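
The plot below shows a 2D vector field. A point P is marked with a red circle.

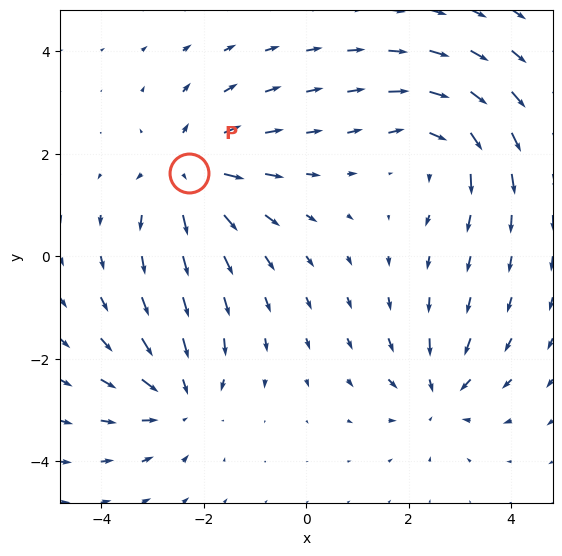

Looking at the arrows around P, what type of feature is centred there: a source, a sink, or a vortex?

At P (-2.3, 1.6) the arrows spread outward. Divergence about +5, curl ≈0 — positive divergence with near-zero curl is a source.

source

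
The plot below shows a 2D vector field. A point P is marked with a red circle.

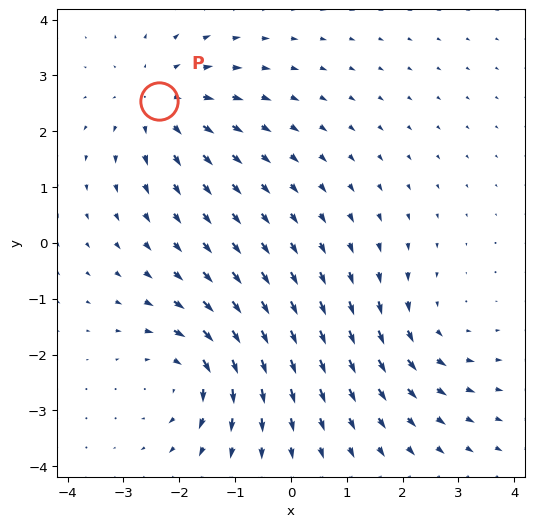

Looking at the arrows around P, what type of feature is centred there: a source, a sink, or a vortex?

source

At P (-2.4, 2.5) the arrows spread outward. Divergence about +4, curl ≈0 — positive divergence with near-zero curl is a source.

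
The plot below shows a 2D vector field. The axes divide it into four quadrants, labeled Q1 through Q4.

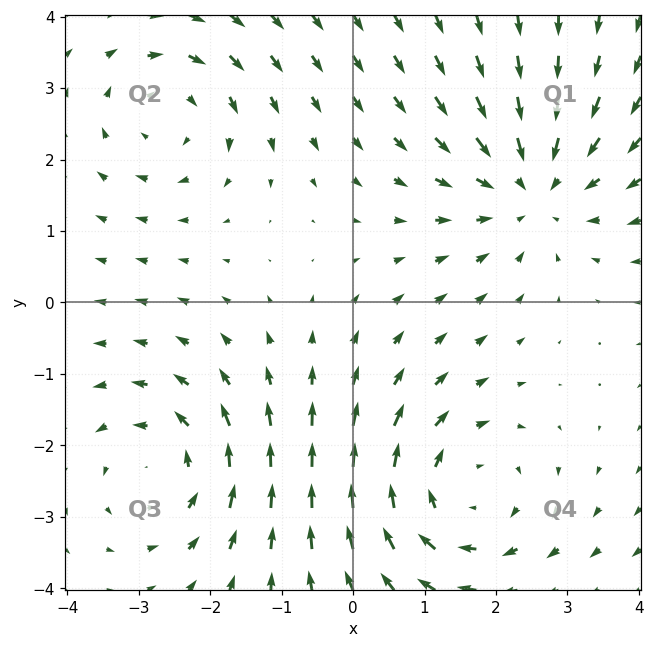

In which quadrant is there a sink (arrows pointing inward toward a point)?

Q1

The sink sits at approximately (2.5, 1.6), which lies in quadrant Q1. The divergence there is about -4, negative as expected for a sink.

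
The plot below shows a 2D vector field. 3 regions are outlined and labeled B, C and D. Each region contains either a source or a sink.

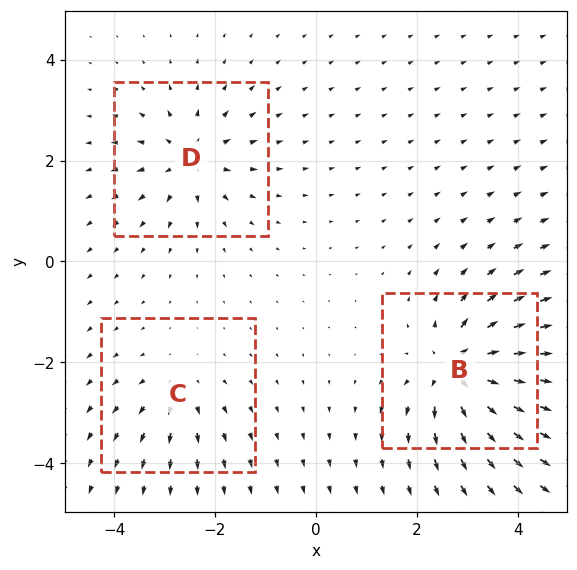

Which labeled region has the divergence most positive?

Divergence at each region's feature centre — B: about +6, C: about +3, D: about +4. Region B is most positive.

B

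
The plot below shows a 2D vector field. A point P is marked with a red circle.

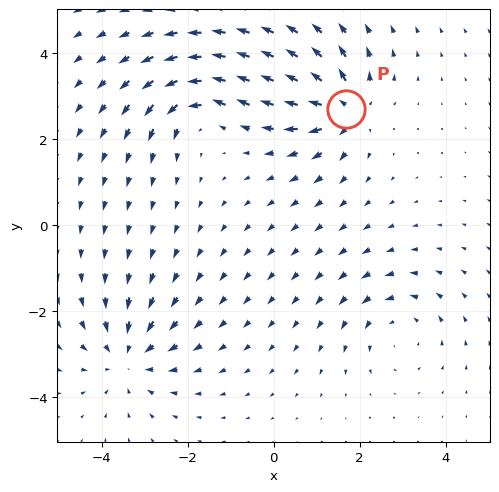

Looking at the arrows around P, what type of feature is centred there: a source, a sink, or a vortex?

At P (1.7, 2.7) the arrows spread outward. Divergence about +6, curl ≈0 — positive divergence with near-zero curl is a source.

source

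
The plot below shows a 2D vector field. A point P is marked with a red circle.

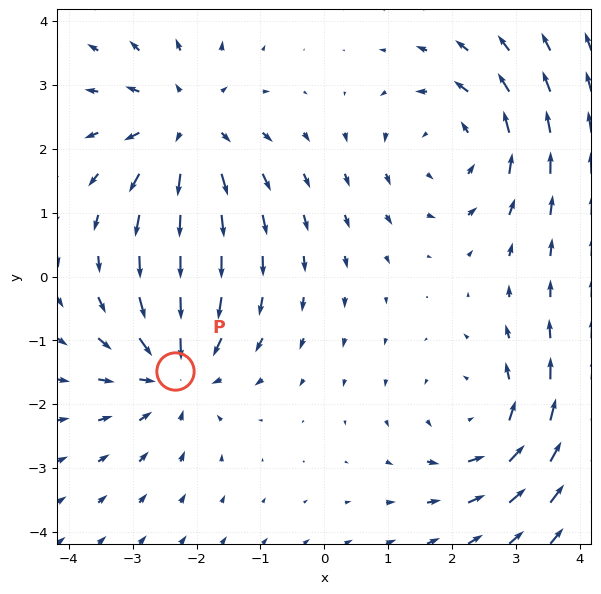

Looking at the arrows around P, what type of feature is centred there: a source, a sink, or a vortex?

sink

At P (-2.3, -1.5) the arrows converge inward. Divergence about -4, curl ≈0 — negative divergence with near-zero curl is a sink.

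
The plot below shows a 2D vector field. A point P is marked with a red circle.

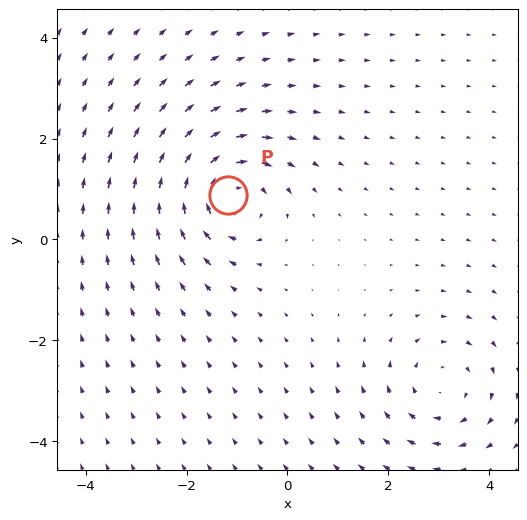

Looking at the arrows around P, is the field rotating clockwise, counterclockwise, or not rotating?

Near P at (-1.2, 0.9) the arrows circulate clockwise. The curl (z-component) there is about -5; negative curl means clockwise rotation.

clockwise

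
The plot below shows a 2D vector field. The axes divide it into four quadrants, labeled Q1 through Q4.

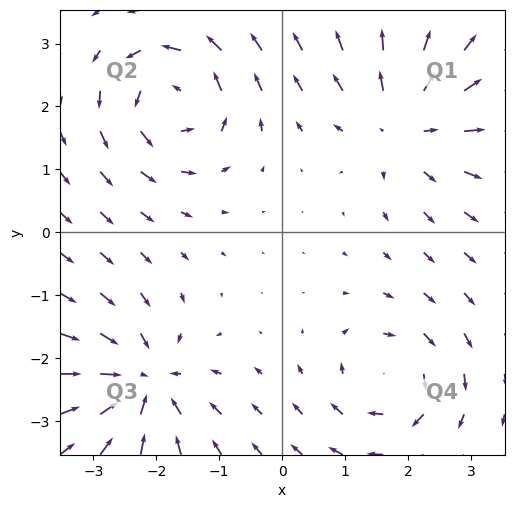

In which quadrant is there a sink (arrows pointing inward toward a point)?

Q3

The sink sits at approximately (-2.2, -2.4), which lies in quadrant Q3. The divergence there is about -6, negative as expected for a sink.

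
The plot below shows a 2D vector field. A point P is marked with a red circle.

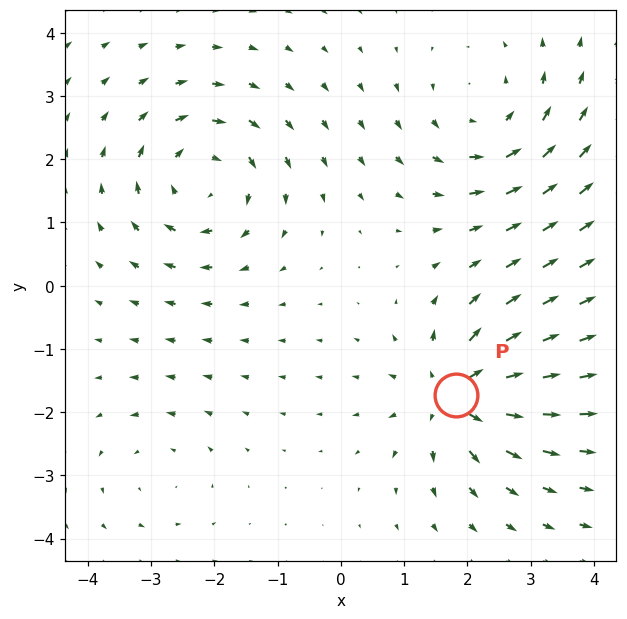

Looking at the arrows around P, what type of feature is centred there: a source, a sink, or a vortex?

source

At P (1.8, -1.7) the arrows spread outward. Divergence about +6, curl ≈0 — positive divergence with near-zero curl is a source.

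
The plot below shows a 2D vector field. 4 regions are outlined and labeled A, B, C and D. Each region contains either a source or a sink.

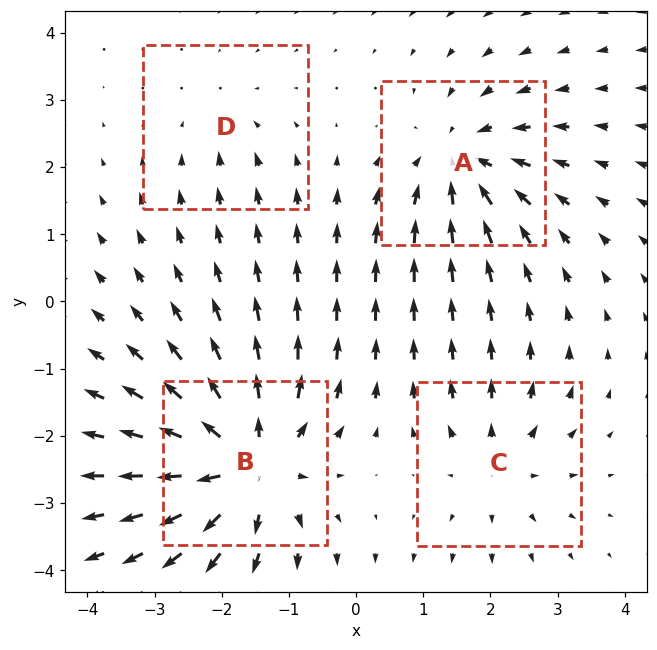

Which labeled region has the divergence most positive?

Divergence at each region's feature centre — A: about -5, B: about +8, C: about +4, D: about -2. Region B is most positive.

B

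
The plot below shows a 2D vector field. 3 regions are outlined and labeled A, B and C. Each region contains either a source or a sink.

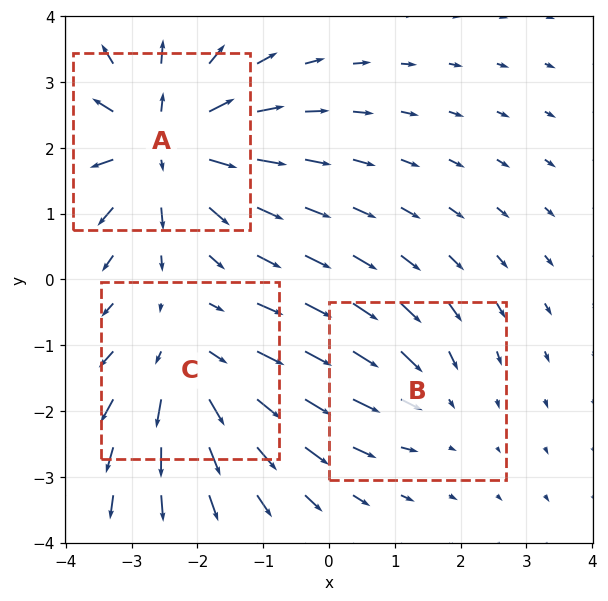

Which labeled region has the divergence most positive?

A

Divergence at each region's feature centre — A: about +5, B: about -2, C: about +3. Region A is most positive.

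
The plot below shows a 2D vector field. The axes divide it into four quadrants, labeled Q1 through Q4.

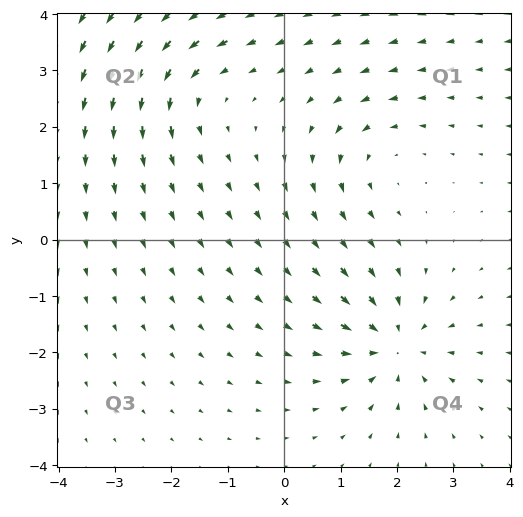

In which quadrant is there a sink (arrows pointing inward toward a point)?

Q4

The sink sits at approximately (2.0, -1.9), which lies in quadrant Q4. The divergence there is about -5, negative as expected for a sink.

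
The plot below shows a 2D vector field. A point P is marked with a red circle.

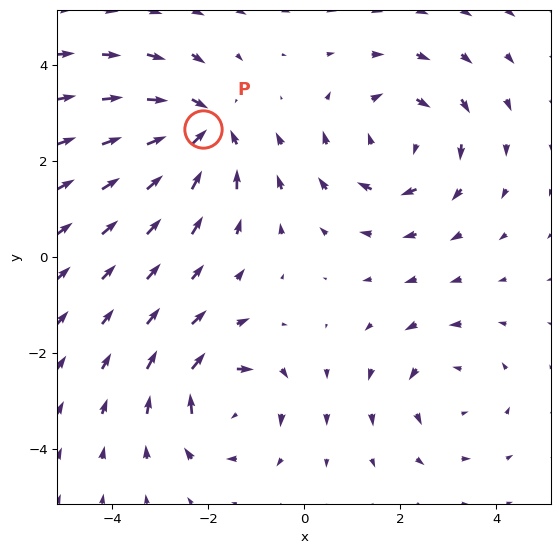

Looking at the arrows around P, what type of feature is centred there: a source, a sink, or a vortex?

At P (-2.1, 2.7) the arrows converge inward. Divergence about -5, curl ≈0 — negative divergence with near-zero curl is a sink.

sink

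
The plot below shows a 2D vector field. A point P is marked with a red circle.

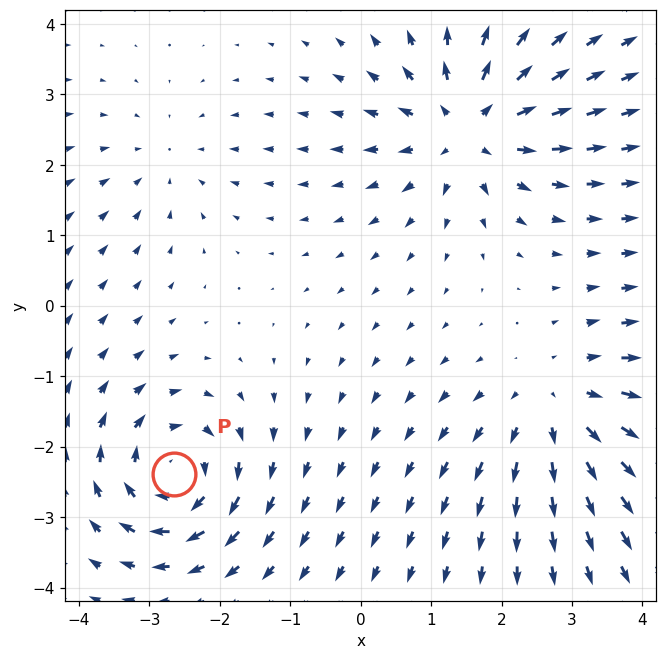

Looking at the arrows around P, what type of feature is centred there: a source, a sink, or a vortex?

vortex

At P (-2.6, -2.4) the arrows circulate clockwise. Divergence ≈0, curl about -6 — near-zero divergence with nonzero curl is a vortex.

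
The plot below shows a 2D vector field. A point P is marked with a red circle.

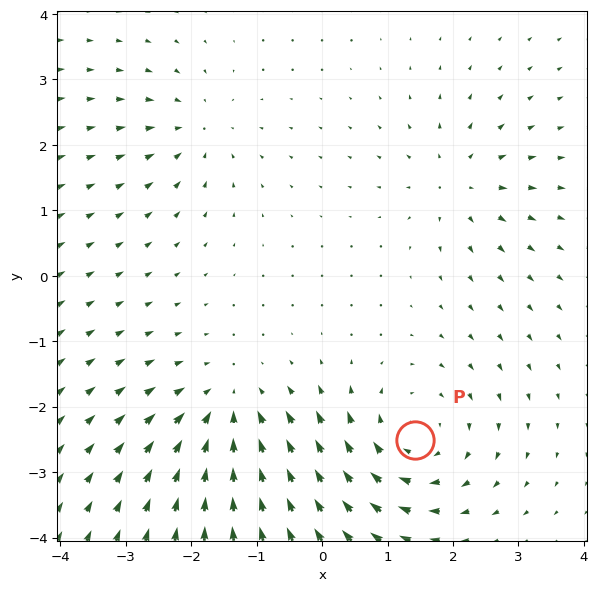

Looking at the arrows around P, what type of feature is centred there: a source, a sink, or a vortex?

vortex

At P (1.4, -2.5) the arrows circulate clockwise. Divergence ≈0, curl about -4 — near-zero divergence with nonzero curl is a vortex.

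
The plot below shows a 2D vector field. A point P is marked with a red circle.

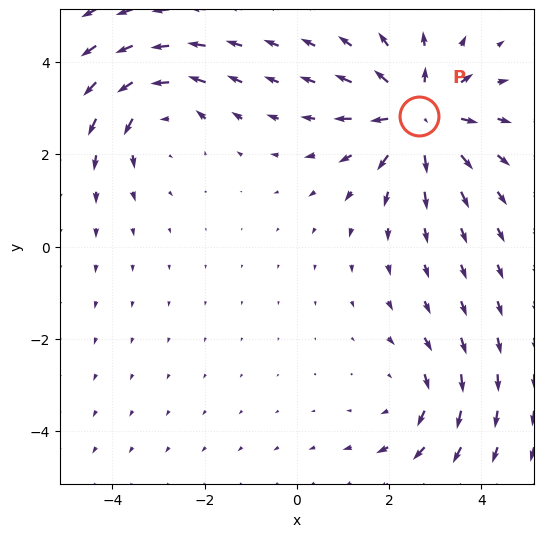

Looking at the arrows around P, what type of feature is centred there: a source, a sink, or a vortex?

source

At P (2.6, 2.8) the arrows spread outward. Divergence about +5, curl ≈0 — positive divergence with near-zero curl is a source.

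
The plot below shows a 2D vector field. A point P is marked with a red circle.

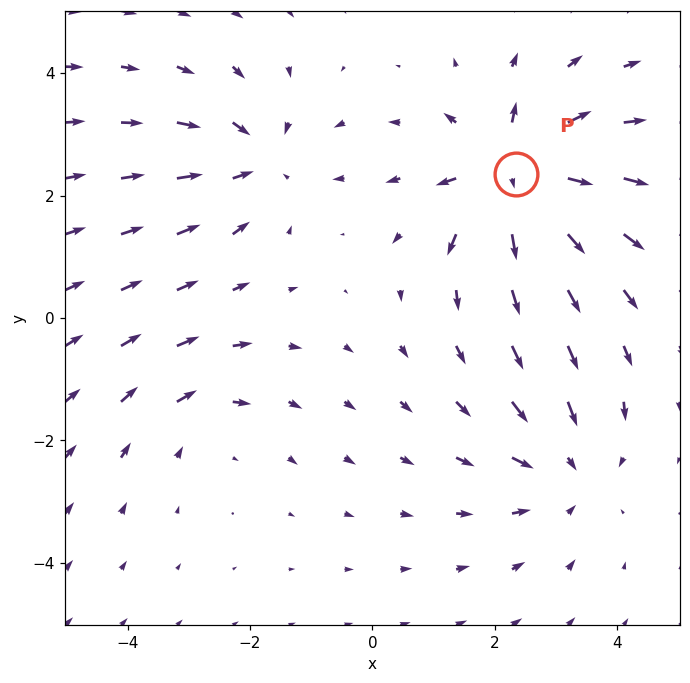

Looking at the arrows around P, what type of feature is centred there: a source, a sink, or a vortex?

At P (2.3, 2.3) the arrows spread outward. Divergence about +7, curl ≈0 — positive divergence with near-zero curl is a source.

source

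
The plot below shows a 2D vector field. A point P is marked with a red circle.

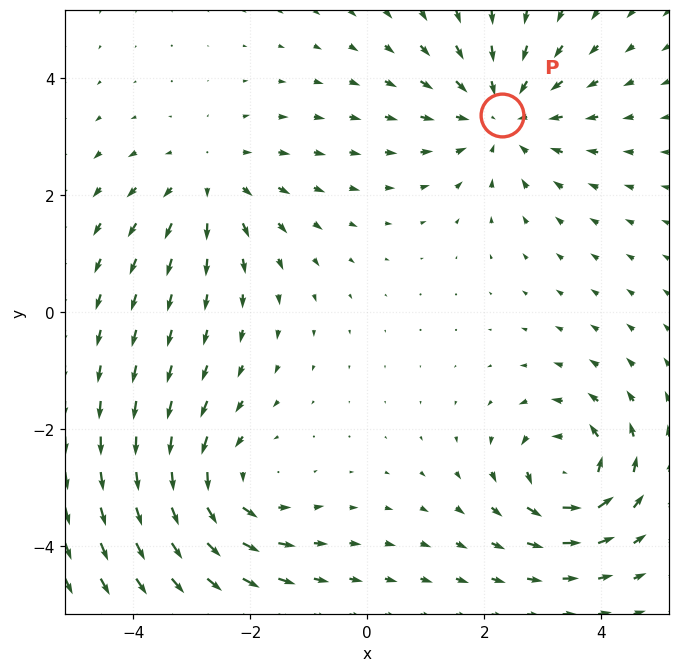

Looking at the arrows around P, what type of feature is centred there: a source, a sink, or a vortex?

sink

At P (2.3, 3.4) the arrows converge inward. Divergence about -4, curl ≈0 — negative divergence with near-zero curl is a sink.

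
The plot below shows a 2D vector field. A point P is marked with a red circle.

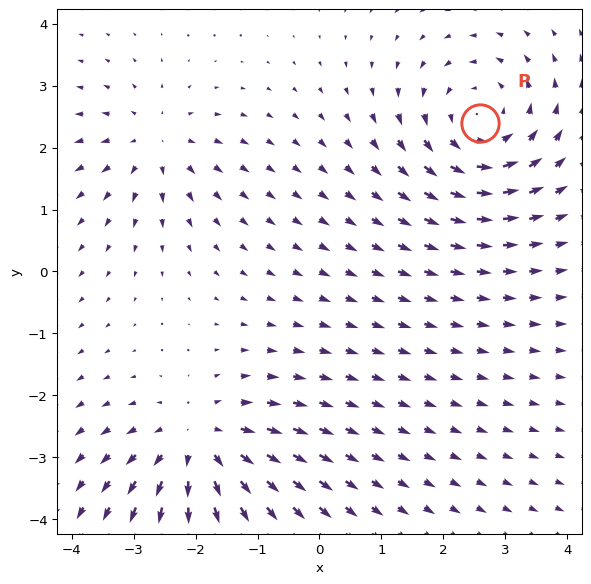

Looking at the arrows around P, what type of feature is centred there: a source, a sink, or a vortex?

vortex

At P (2.6, 2.4) the arrows circulate counterclockwise. Divergence ≈0, curl about +5 — near-zero divergence with nonzero curl is a vortex.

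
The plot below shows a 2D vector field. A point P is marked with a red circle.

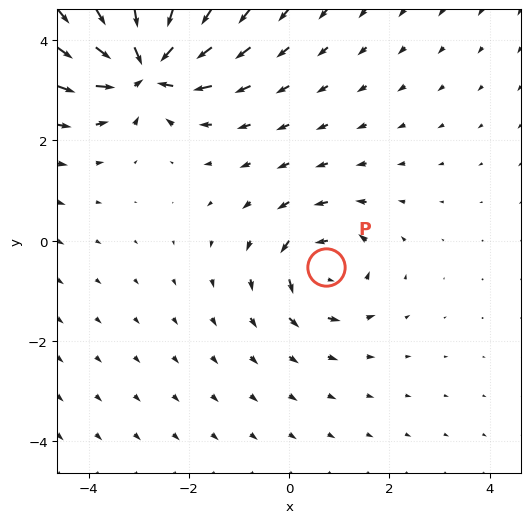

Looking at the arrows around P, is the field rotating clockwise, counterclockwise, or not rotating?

counterclockwise

Near P at (0.7, -0.5) the arrows circulate counterclockwise. The curl (z-component) there is about +4; positive curl means counterclockwise rotation.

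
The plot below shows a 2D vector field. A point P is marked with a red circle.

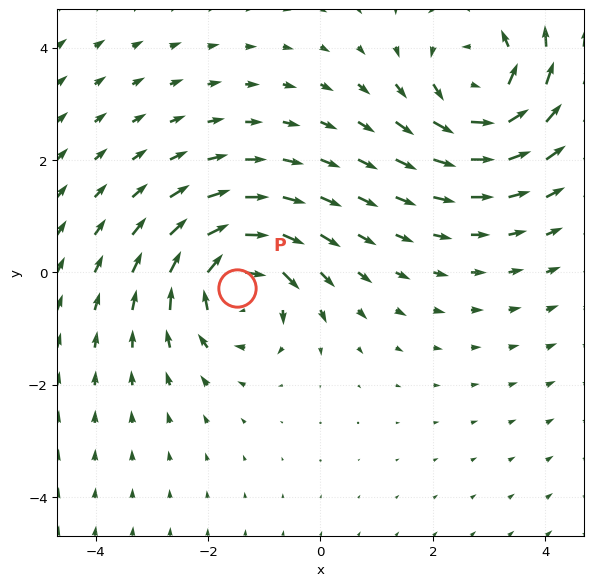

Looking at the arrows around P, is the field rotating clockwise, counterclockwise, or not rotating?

clockwise

Near P at (-1.5, -0.3) the arrows circulate clockwise. The curl (z-component) there is about -5; negative curl means clockwise rotation.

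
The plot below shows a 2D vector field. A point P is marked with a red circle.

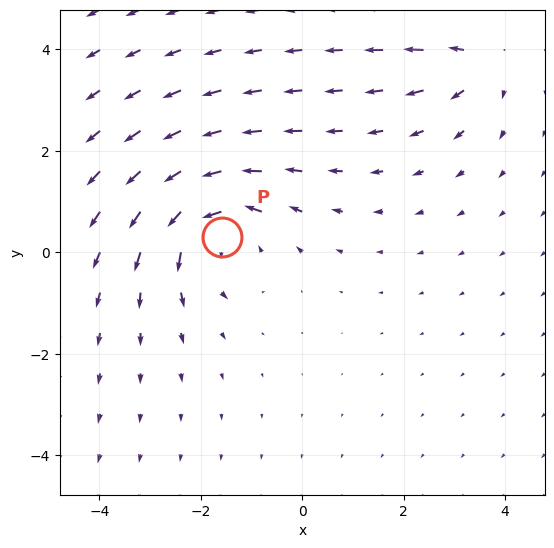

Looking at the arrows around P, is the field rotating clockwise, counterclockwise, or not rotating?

Near P at (-1.6, 0.3) the arrows circulate counterclockwise. The curl (z-component) there is about +4; positive curl means counterclockwise rotation.

counterclockwise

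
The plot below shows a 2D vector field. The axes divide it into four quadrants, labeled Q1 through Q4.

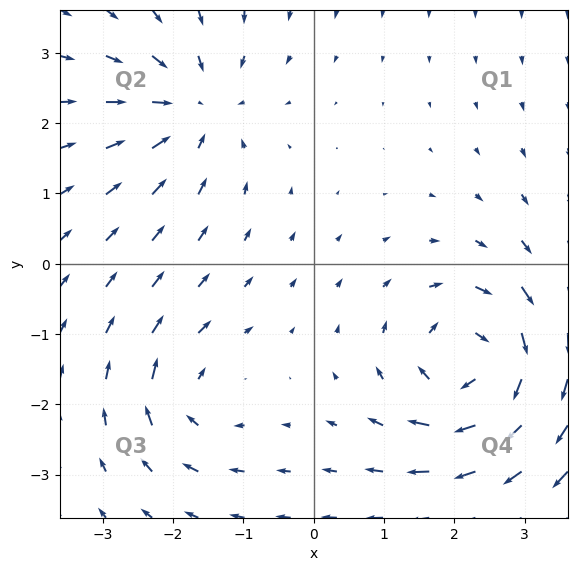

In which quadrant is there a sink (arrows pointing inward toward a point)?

The sink sits at approximately (-1.7, 2.2), which lies in quadrant Q2. The divergence there is about -4, negative as expected for a sink.

Q2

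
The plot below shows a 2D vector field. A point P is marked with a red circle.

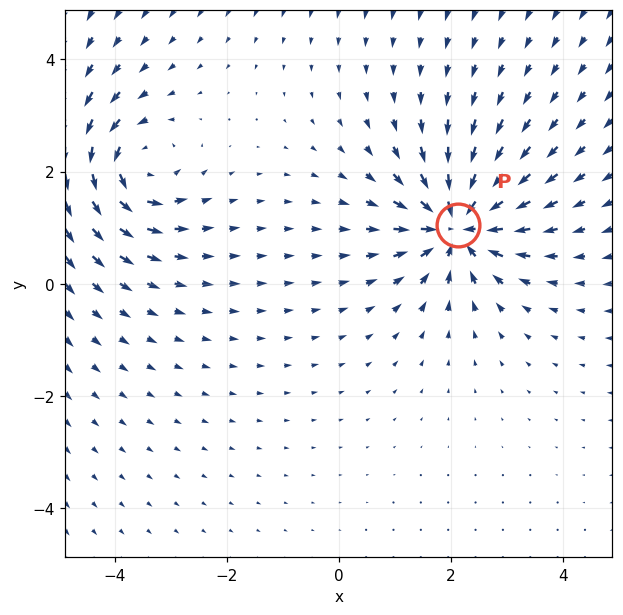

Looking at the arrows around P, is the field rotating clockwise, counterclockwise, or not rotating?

not rotating

Near P at (2.1, 1.0) the arrows show no circulation. The curl there is ≈0.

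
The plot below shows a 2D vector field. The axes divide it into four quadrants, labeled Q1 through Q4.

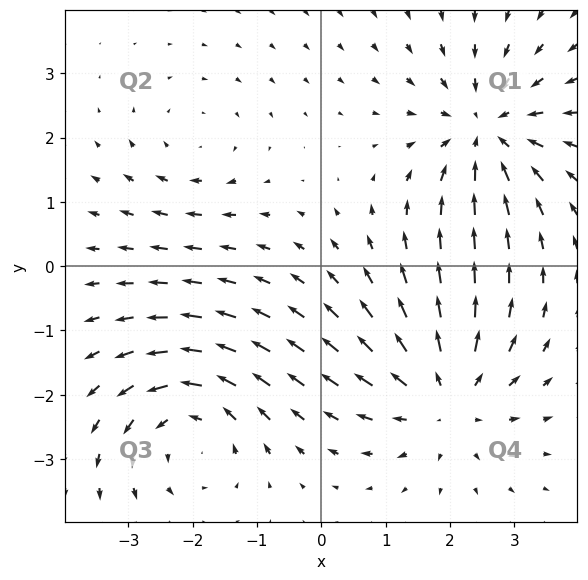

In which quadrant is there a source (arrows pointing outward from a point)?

The source sits at approximately (1.9, -2.0), which lies in quadrant Q4. The divergence there is about +4, positive as expected for a source.

Q4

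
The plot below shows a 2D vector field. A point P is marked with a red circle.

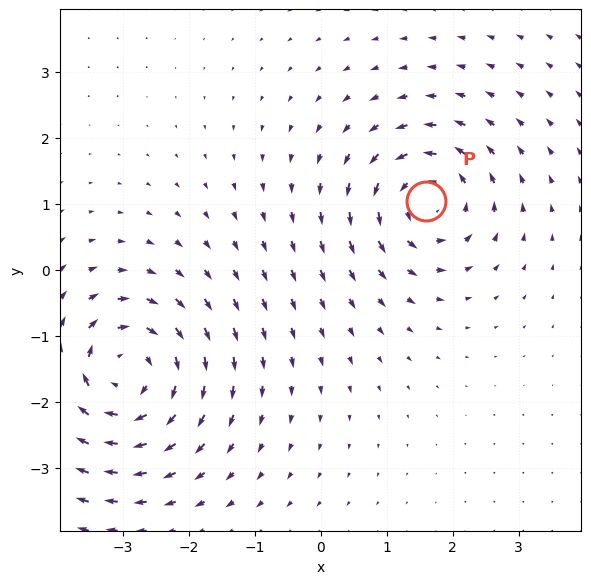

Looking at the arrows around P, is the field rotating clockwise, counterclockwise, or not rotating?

counterclockwise

Near P at (1.6, 1.0) the arrows circulate counterclockwise. The curl (z-component) there is about +5; positive curl means counterclockwise rotation.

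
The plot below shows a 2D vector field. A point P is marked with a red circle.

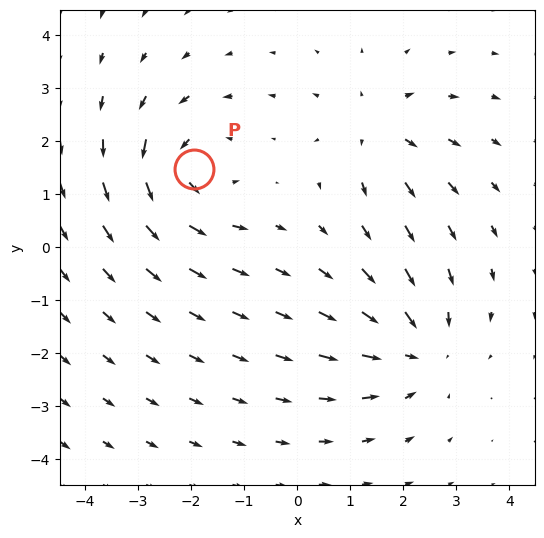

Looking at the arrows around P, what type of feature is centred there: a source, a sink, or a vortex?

vortex

At P (-1.9, 1.5) the arrows circulate counterclockwise. Divergence ≈0, curl about +4 — near-zero divergence with nonzero curl is a vortex.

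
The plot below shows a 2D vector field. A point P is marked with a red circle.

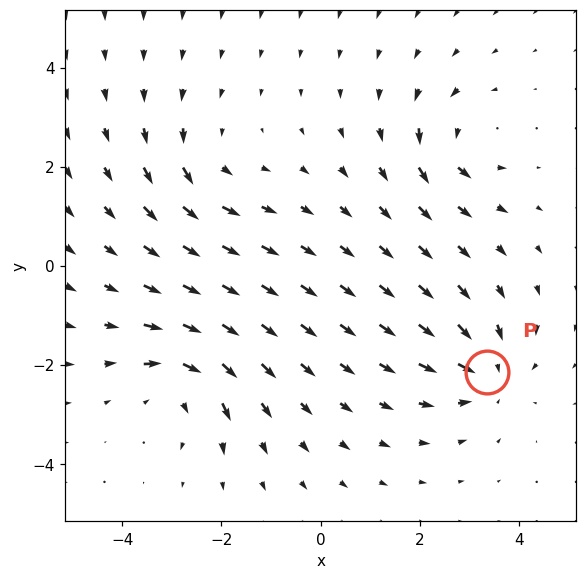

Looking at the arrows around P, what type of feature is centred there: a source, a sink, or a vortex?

At P (3.4, -2.1) the arrows converge inward. Divergence about -3, curl ≈0 — negative divergence with near-zero curl is a sink.

sink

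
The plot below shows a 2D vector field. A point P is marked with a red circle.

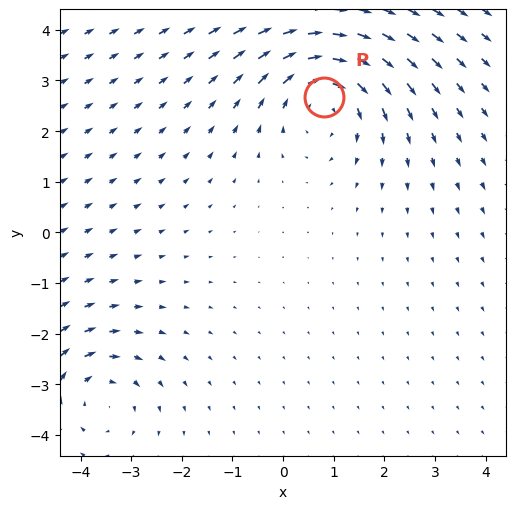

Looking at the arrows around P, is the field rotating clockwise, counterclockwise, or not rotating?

Near P at (0.8, 2.7) the arrows circulate clockwise. The curl (z-component) there is about -3; negative curl means clockwise rotation.

clockwise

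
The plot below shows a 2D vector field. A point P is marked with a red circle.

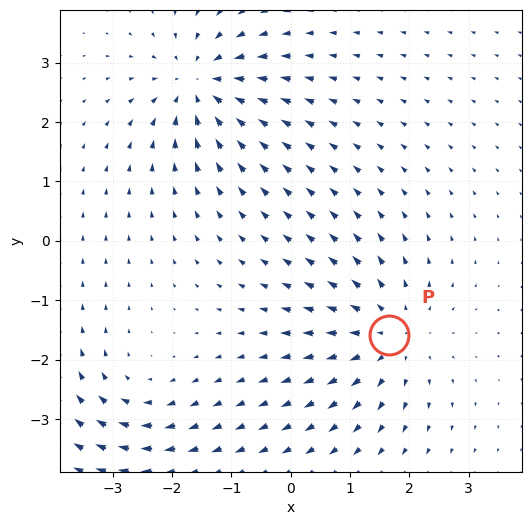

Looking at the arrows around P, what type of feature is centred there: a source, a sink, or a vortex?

source

At P (1.7, -1.6) the arrows spread outward. Divergence about +4, curl ≈0 — positive divergence with near-zero curl is a source.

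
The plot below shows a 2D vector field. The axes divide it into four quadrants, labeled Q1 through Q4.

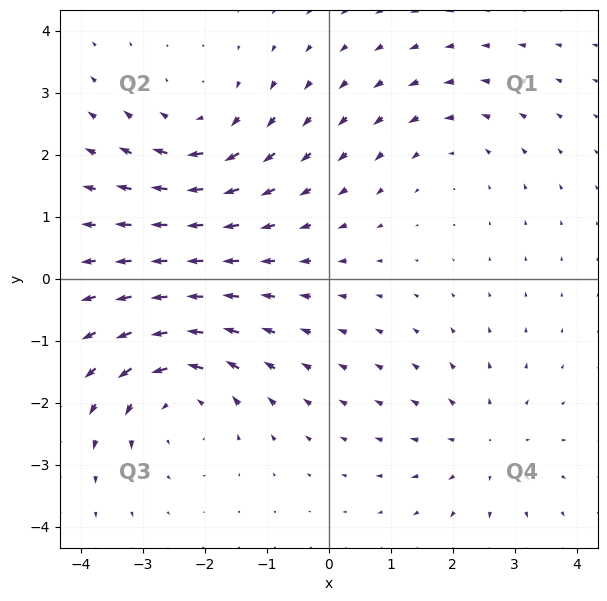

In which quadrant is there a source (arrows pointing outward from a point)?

The source sits at approximately (2.5, -2.7), which lies in quadrant Q4. The divergence there is about +3, positive as expected for a source.

Q4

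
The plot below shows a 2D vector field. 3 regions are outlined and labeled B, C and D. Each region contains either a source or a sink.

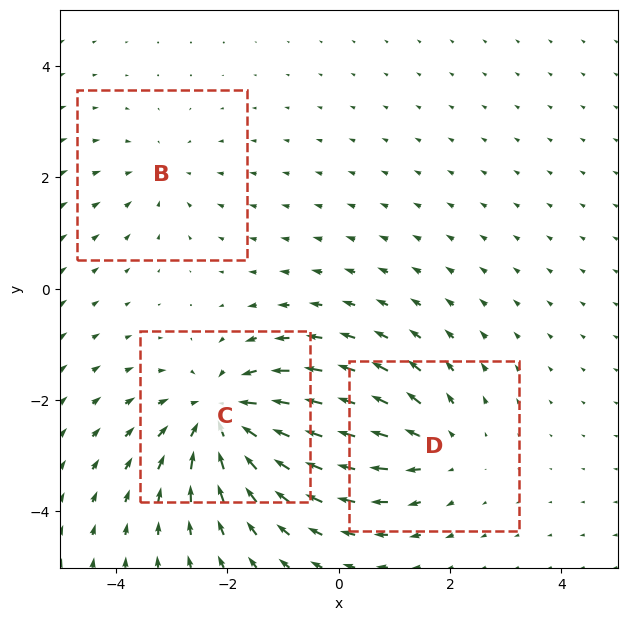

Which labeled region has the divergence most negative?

Divergence at each region's feature centre — B: about -2, C: about -5, D: about +3. Region C is most negative.

C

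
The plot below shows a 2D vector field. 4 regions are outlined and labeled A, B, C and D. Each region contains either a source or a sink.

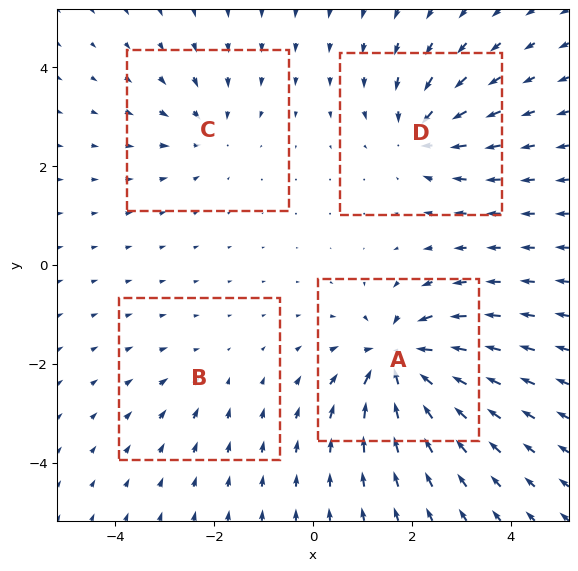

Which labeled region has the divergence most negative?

A

Divergence at each region's feature centre — A: about -9, B: about -2, C: about -4, D: about -6. Region A is most negative.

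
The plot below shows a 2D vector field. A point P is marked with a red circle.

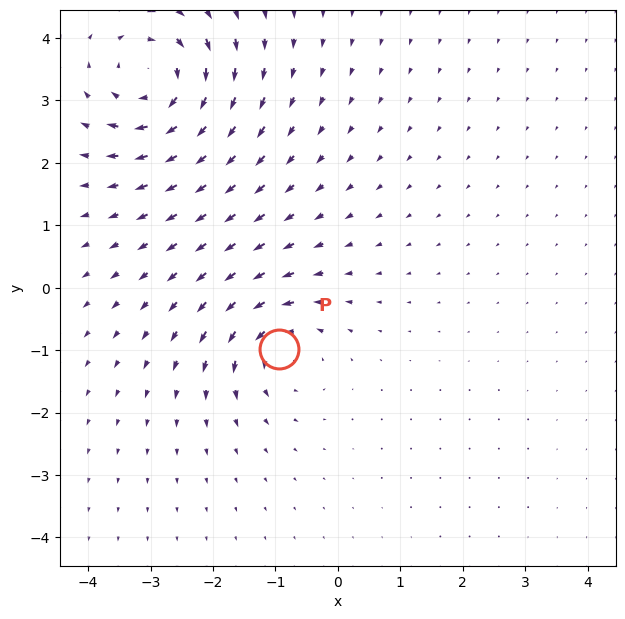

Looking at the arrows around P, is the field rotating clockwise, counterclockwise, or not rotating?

Near P at (-0.9, -1.0) the arrows circulate counterclockwise. The curl (z-component) there is about +4; positive curl means counterclockwise rotation.

counterclockwise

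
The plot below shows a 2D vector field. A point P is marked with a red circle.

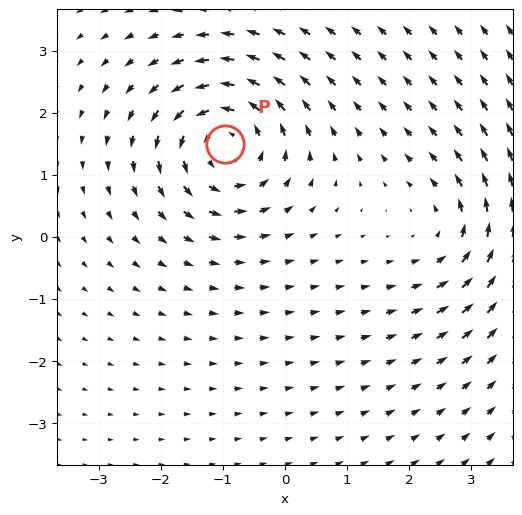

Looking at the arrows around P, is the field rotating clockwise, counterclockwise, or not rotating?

counterclockwise

Near P at (-1.0, 1.5) the arrows circulate counterclockwise. The curl (z-component) there is about +5; positive curl means counterclockwise rotation.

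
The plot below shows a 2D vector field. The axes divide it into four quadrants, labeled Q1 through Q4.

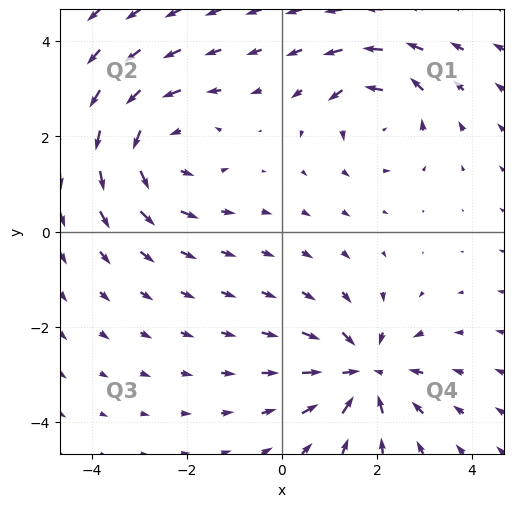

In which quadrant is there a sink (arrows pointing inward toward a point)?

Q4

The sink sits at approximately (1.7, -3.0), which lies in quadrant Q4. The divergence there is about -4, negative as expected for a sink.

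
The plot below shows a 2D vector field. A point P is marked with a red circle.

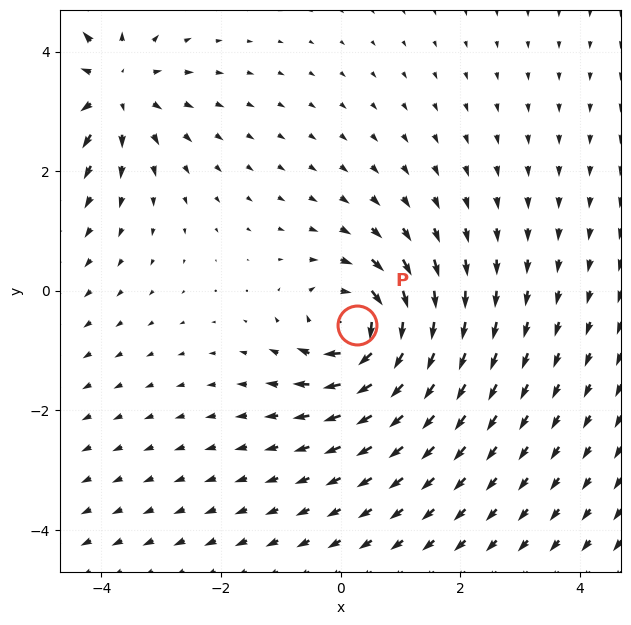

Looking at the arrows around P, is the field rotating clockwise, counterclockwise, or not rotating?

clockwise

Near P at (0.3, -0.6) the arrows circulate clockwise. The curl (z-component) there is about -6; negative curl means clockwise rotation.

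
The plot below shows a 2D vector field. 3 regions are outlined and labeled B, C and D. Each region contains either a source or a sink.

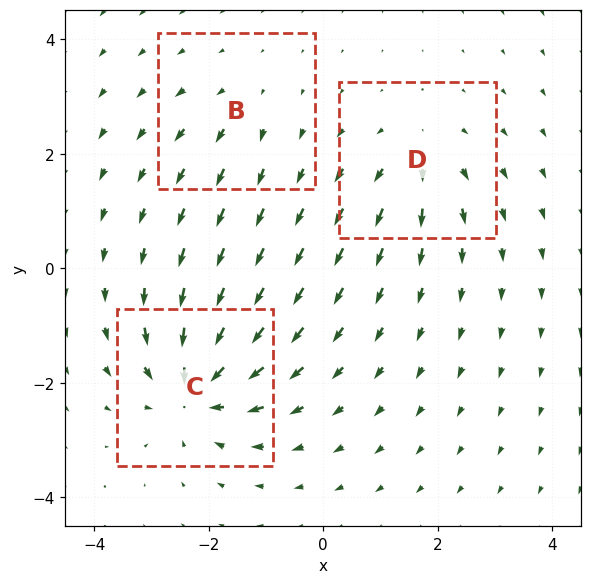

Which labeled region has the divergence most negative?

C

Divergence at each region's feature centre — B: about +2, C: about -6, D: about +3. Region C is most negative.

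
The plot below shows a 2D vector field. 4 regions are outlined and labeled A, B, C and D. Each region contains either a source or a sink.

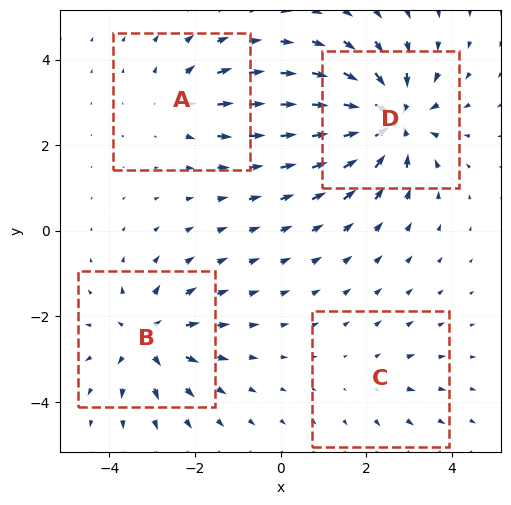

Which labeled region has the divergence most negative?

Divergence at each region's feature centre — A: about +4, B: about +6, C: about +2, D: about -8. Region D is most negative.

D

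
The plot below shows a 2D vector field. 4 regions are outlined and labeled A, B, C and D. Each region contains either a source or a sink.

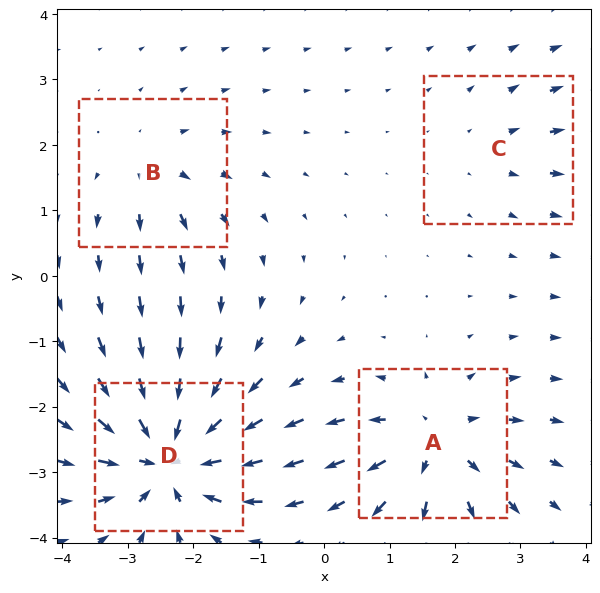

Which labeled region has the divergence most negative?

D

Divergence at each region's feature centre — A: about +6, B: about +4, C: about +2, D: about -8. Region D is most negative.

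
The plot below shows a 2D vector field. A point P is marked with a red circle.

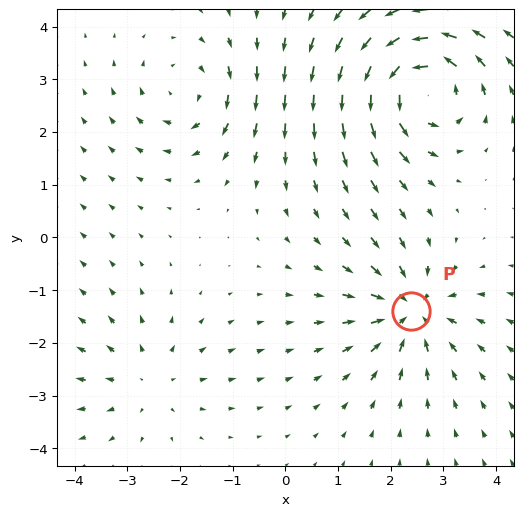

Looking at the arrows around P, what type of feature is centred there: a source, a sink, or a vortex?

sink

At P (2.4, -1.4) the arrows converge inward. Divergence about -5, curl ≈0 — negative divergence with near-zero curl is a sink.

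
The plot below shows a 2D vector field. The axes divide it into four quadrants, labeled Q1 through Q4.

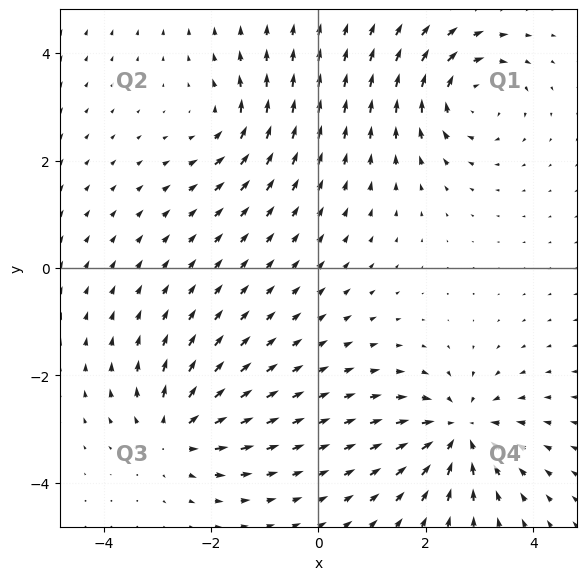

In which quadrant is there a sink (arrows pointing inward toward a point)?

The sink sits at approximately (2.6, -3.0), which lies in quadrant Q4. The divergence there is about -6, negative as expected for a sink.

Q4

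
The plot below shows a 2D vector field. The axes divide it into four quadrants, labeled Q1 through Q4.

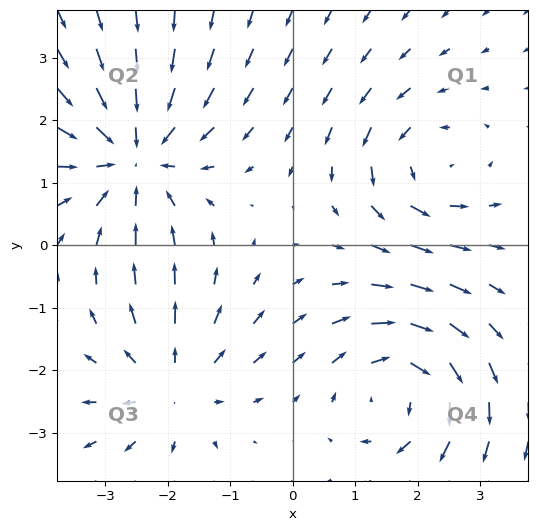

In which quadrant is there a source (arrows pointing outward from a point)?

Q3

The source sits at approximately (-1.9, -2.3), which lies in quadrant Q3. The divergence there is about +3, positive as expected for a source.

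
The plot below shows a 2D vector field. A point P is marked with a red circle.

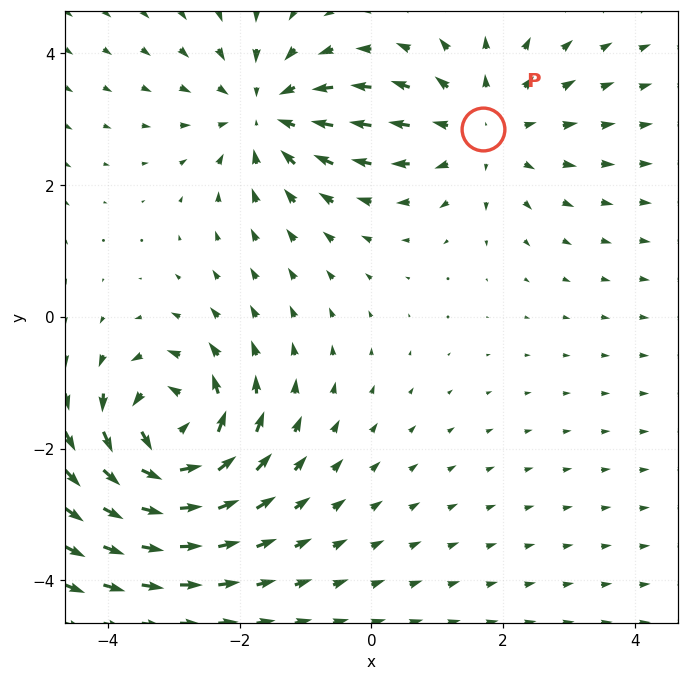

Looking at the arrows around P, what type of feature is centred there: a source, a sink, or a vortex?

At P (1.7, 2.9) the arrows spread outward. Divergence about +2, curl ≈0 — positive divergence with near-zero curl is a source.

source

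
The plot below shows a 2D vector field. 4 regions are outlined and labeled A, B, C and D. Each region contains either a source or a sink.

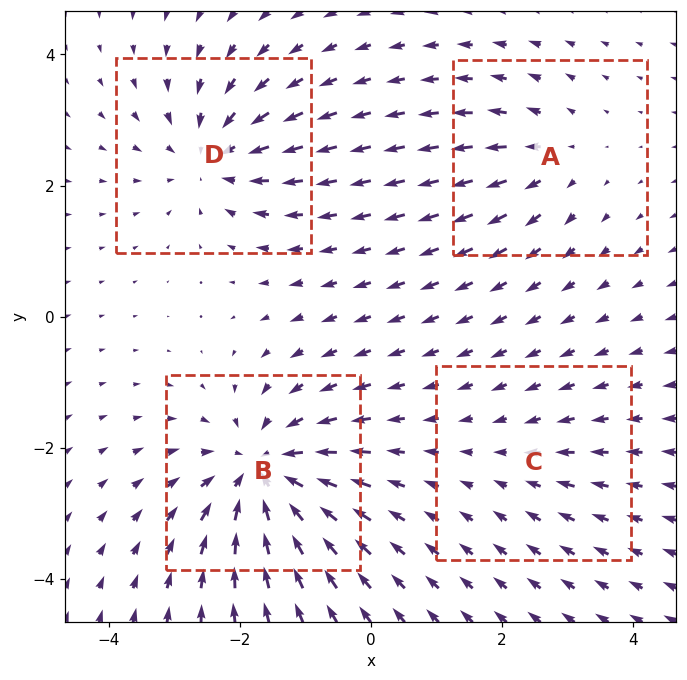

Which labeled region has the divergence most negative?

B

Divergence at each region's feature centre — A: about +4, B: about -7, C: about -2, D: about -5. Region B is most negative.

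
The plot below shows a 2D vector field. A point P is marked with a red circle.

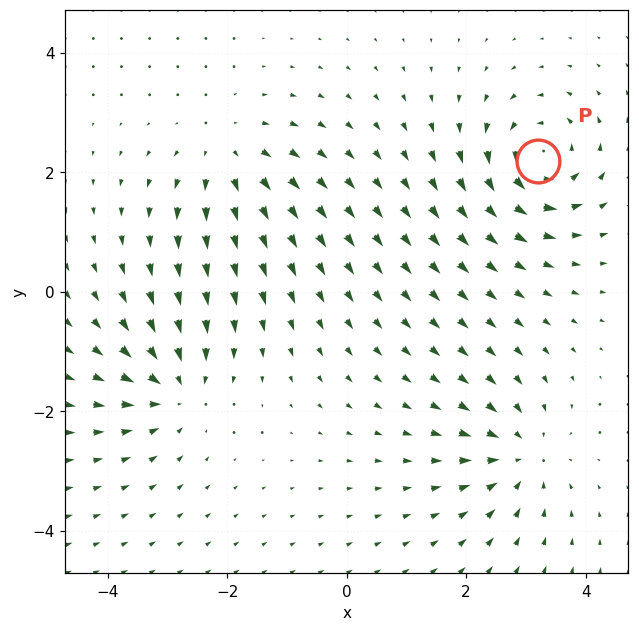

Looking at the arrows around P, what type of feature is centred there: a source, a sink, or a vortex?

vortex

At P (3.2, 2.2) the arrows circulate counterclockwise. Divergence ≈0, curl about +6 — near-zero divergence with nonzero curl is a vortex.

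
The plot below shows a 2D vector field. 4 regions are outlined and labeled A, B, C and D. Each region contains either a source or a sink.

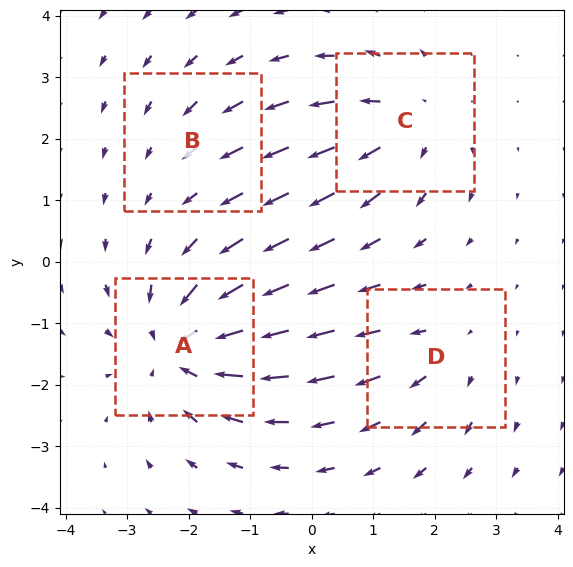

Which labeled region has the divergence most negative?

A

Divergence at each region's feature centre — A: about -7, B: about -2, C: about +4, D: about +3. Region A is most negative.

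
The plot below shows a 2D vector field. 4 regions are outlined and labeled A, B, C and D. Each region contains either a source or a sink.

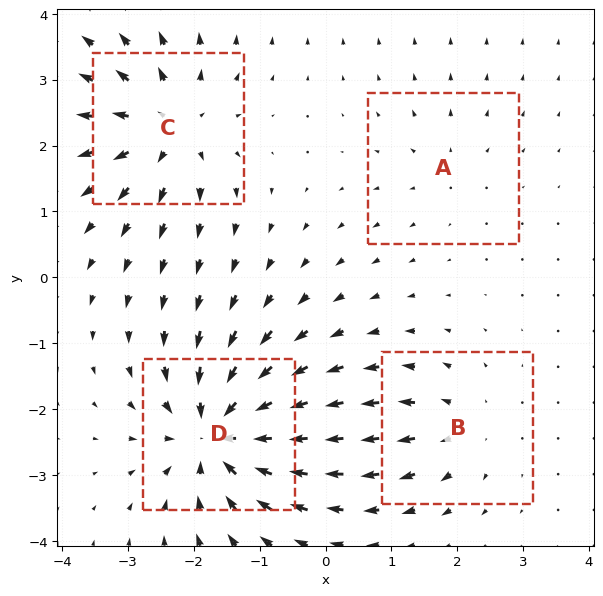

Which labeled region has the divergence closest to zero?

Divergence at each region's feature centre — A: about +2, B: about +4, C: about +6, D: about -8. Region A is closest to zero.

A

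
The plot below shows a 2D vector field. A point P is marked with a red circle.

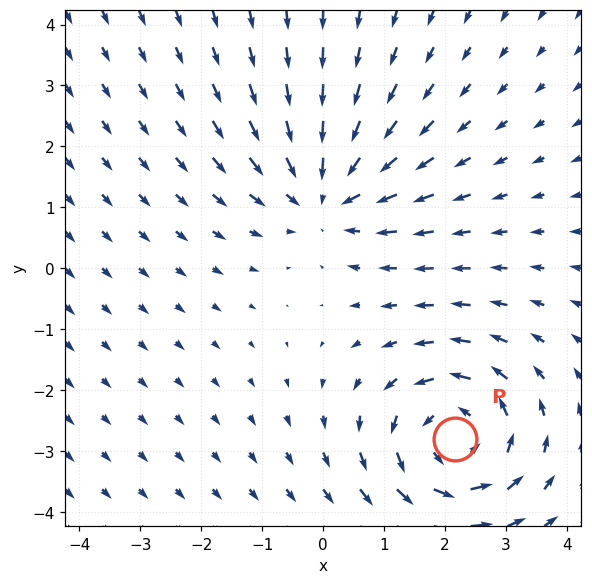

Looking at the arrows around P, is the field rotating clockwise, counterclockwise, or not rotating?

Near P at (2.2, -2.8) the arrows circulate counterclockwise. The curl (z-component) there is about +3; positive curl means counterclockwise rotation.

counterclockwise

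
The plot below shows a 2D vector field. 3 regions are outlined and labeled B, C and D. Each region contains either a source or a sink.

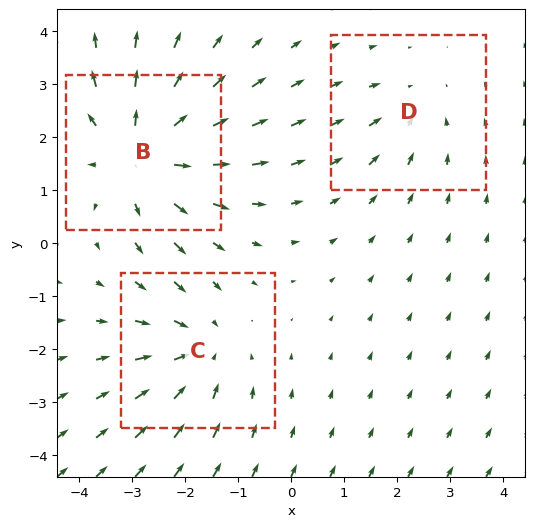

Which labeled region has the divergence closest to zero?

Divergence at each region's feature centre — B: about +4, C: about -3, D: about -2. Region D is closest to zero.

D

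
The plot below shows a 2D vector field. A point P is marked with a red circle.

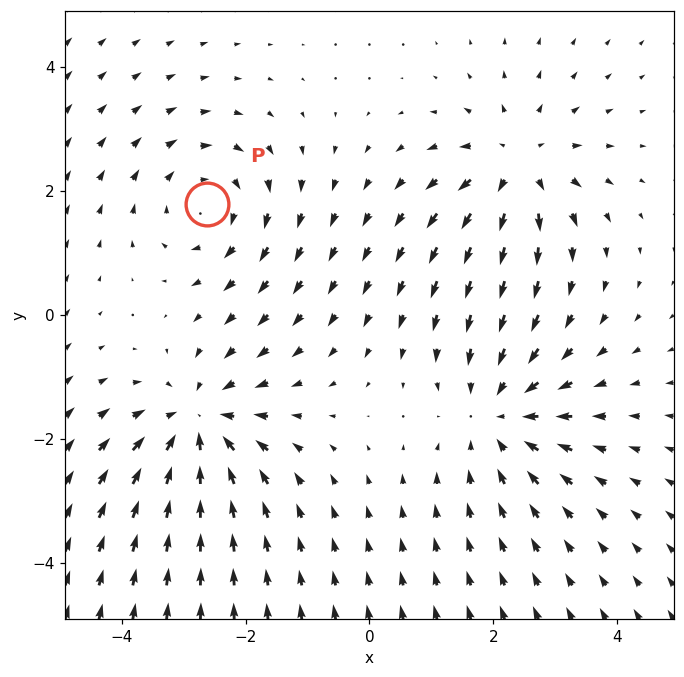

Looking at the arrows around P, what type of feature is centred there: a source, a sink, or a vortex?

At P (-2.6, 1.8) the arrows circulate clockwise. Divergence ≈0, curl about -4 — near-zero divergence with nonzero curl is a vortex.

vortex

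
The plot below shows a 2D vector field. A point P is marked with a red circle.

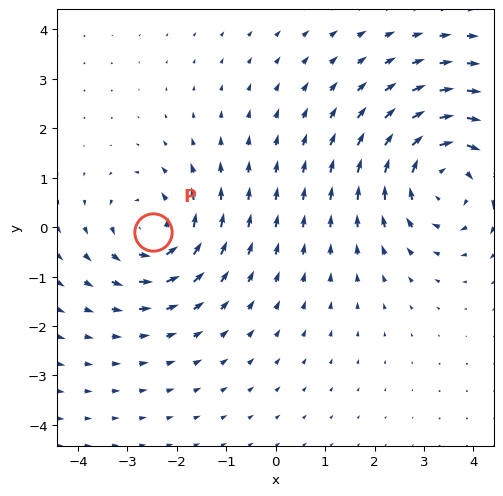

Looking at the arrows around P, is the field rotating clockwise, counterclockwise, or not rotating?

Near P at (-2.5, -0.1) the arrows circulate counterclockwise. The curl (z-component) there is about +4; positive curl means counterclockwise rotation.

counterclockwise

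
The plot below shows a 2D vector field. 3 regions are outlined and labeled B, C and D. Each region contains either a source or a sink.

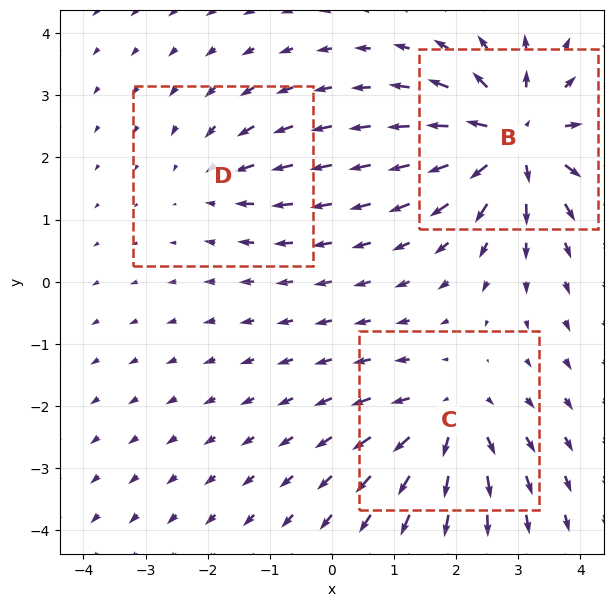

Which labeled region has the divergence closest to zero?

Divergence at each region's feature centre — B: about +7, C: about +4, D: about -3. Region D is closest to zero.

D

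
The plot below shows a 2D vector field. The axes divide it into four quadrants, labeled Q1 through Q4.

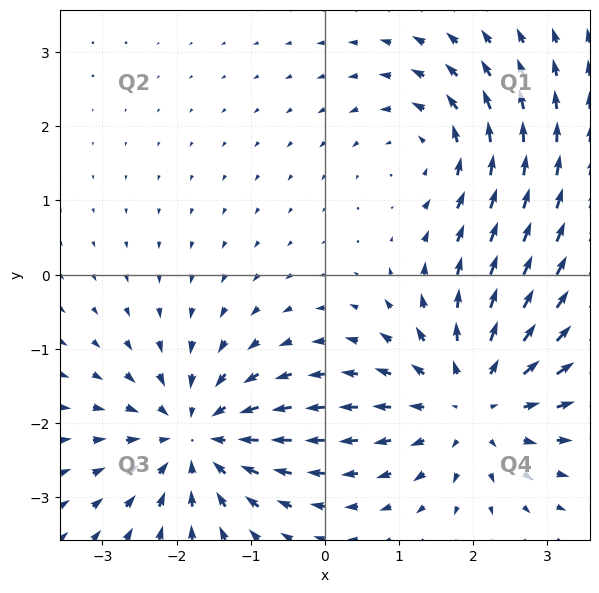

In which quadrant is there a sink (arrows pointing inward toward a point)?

The sink sits at approximately (-1.7, -2.2), which lies in quadrant Q3. The divergence there is about -4, negative as expected for a sink.

Q3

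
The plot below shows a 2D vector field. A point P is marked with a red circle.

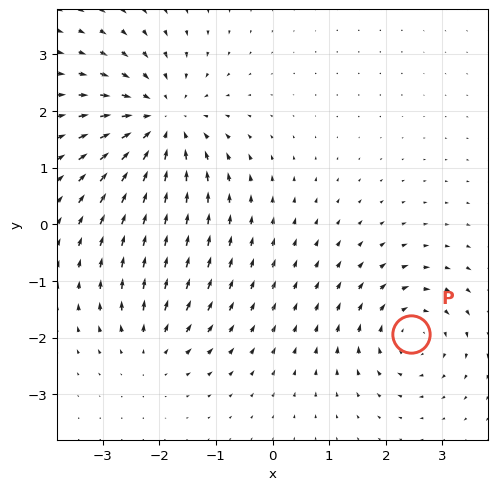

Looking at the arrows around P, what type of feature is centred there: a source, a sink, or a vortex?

vortex

At P (2.4, -1.9) the arrows circulate clockwise. Divergence ≈0, curl about -4 — near-zero divergence with nonzero curl is a vortex.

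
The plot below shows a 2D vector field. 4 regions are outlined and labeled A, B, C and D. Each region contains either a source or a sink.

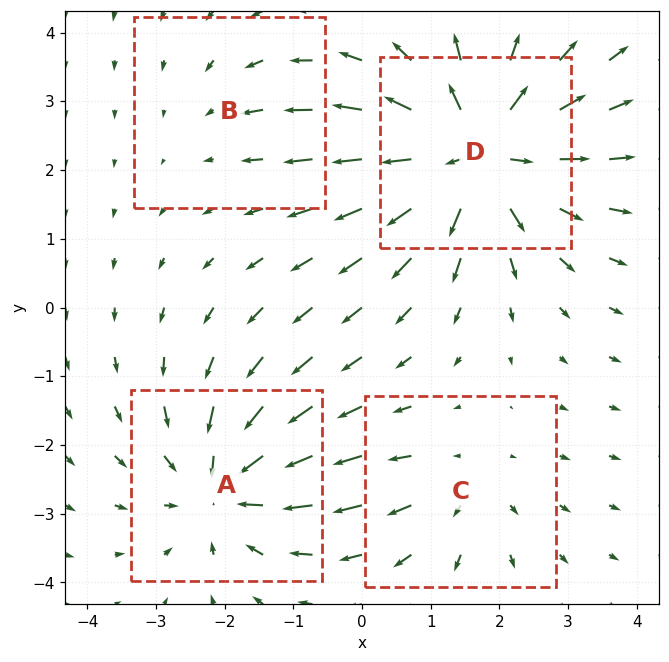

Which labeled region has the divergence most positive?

D

Divergence at each region's feature centre — A: about -5, B: about -2, C: about +3, D: about +6. Region D is most positive.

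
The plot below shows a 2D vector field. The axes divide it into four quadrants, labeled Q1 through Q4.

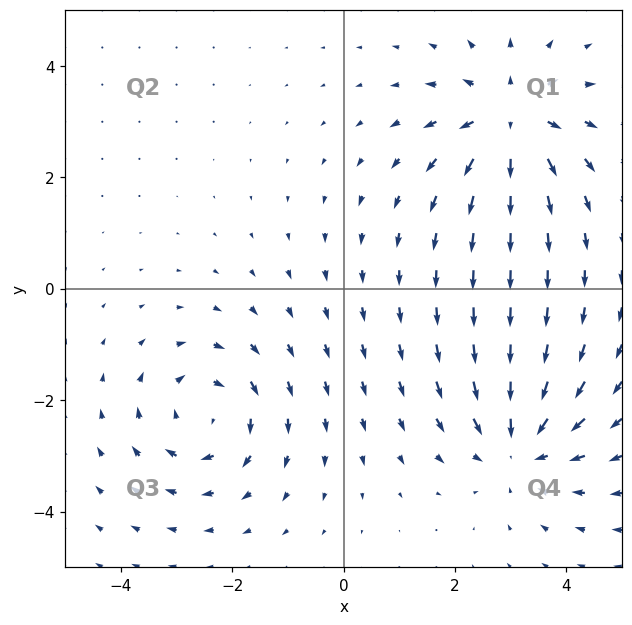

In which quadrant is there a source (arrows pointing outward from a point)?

The source sits at approximately (3.0, 3.0), which lies in quadrant Q1. The divergence there is about +6, positive as expected for a source.

Q1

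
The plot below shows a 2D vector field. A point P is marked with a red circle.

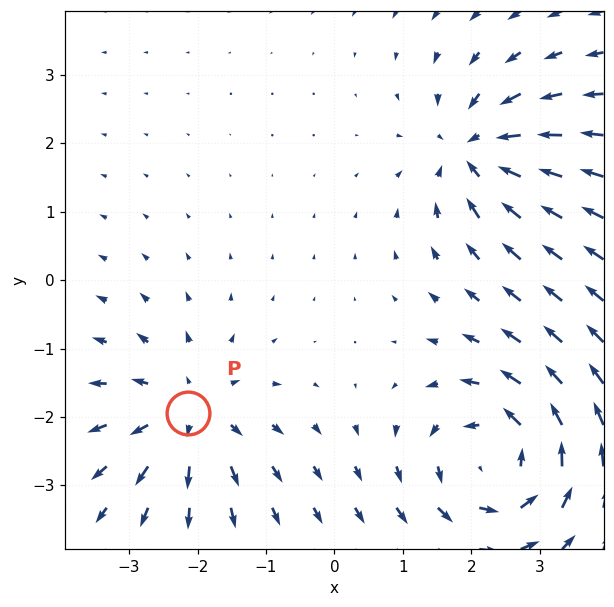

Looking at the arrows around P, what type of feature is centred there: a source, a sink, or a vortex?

source

At P (-2.1, -1.9) the arrows spread outward. Divergence about +3, curl ≈0 — positive divergence with near-zero curl is a source.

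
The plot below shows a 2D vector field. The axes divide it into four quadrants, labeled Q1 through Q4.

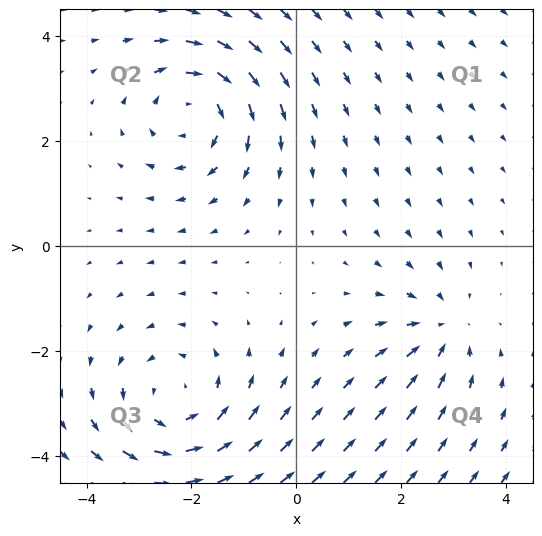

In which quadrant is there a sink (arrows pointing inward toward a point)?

Q4

The sink sits at approximately (2.8, -1.6), which lies in quadrant Q4. The divergence there is about -3, negative as expected for a sink.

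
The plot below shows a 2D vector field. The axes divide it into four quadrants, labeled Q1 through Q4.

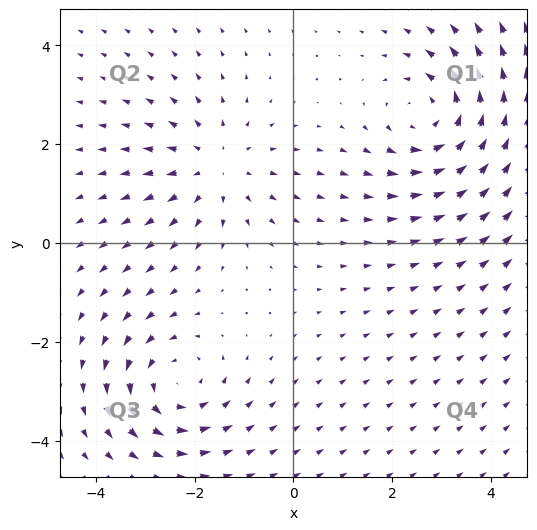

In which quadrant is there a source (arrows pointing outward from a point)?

Q2

The source sits at approximately (-1.6, 1.5), which lies in quadrant Q2. The divergence there is about +3, positive as expected for a source.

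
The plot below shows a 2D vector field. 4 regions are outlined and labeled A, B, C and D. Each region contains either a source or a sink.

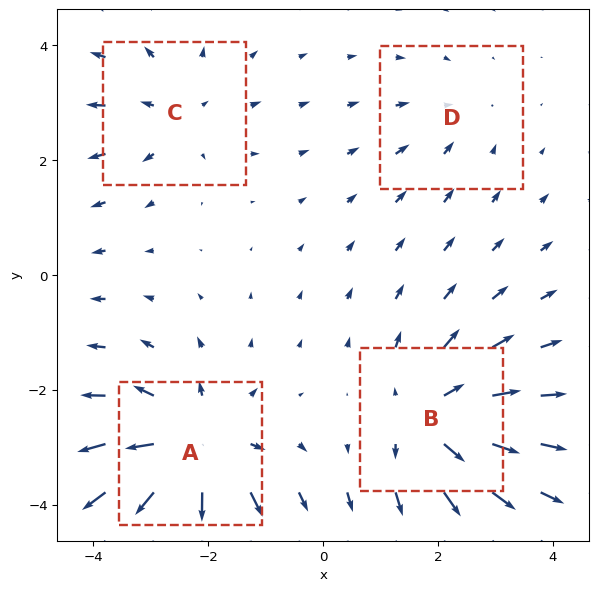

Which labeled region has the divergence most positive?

A

Divergence at each region's feature centre — A: about +7, B: about +5, C: about +3, D: about -2. Region A is most positive.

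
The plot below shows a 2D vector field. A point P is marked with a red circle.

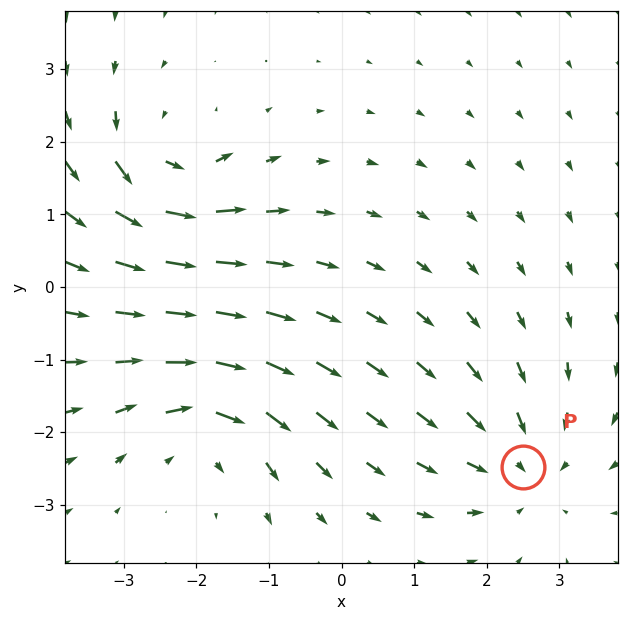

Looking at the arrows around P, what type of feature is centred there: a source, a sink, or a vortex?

sink

At P (2.5, -2.5) the arrows converge inward. Divergence about -4, curl ≈0 — negative divergence with near-zero curl is a sink.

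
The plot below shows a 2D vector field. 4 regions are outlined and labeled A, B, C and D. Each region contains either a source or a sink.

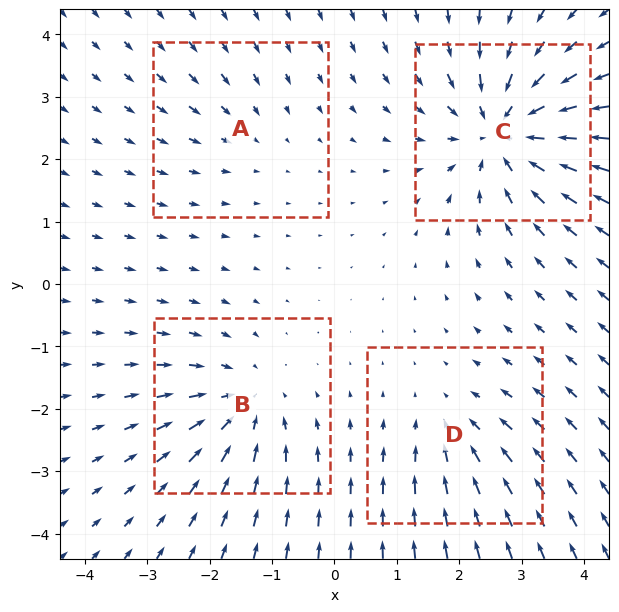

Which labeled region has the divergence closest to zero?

A

Divergence at each region's feature centre — A: about -2, B: about -5, C: about -7, D: about -3. Region A is closest to zero.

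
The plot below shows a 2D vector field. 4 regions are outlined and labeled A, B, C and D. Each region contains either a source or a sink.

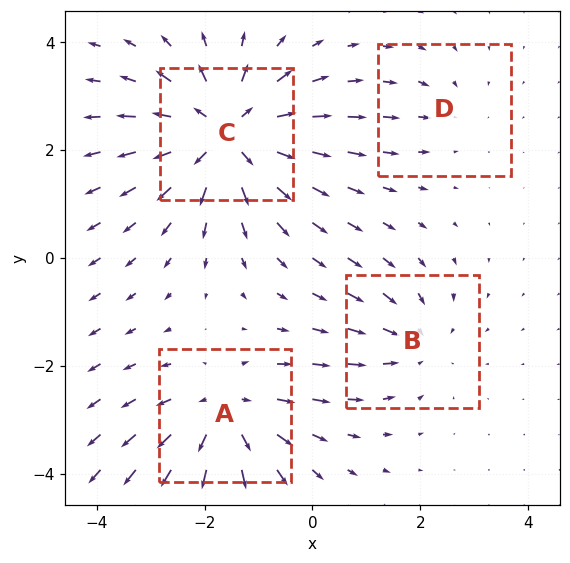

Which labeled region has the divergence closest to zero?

Divergence at each region's feature centre — A: about +5, B: about -3, C: about +7, D: about -2. Region D is closest to zero.

D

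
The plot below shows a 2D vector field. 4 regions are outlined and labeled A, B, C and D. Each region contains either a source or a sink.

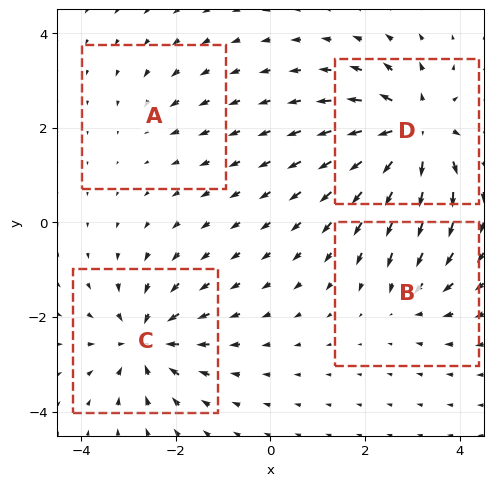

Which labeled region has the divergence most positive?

Divergence at each region's feature centre — A: about -2, B: about -4, C: about -6, D: about +8. Region D is most positive.

D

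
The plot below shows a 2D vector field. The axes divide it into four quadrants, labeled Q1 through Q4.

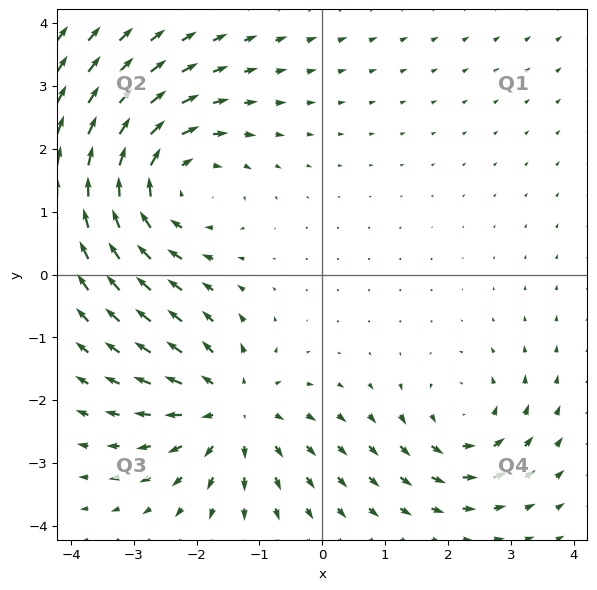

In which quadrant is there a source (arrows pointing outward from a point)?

Q3

The source sits at approximately (-1.4, -2.1), which lies in quadrant Q3. The divergence there is about +4, positive as expected for a source.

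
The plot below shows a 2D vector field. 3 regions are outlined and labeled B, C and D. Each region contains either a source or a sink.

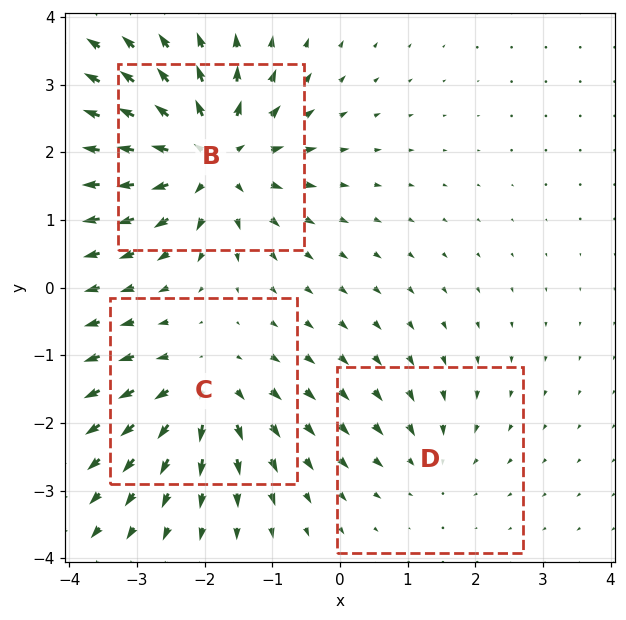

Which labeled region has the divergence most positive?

B

Divergence at each region's feature centre — B: about +6, C: about +4, D: about -2. Region B is most positive.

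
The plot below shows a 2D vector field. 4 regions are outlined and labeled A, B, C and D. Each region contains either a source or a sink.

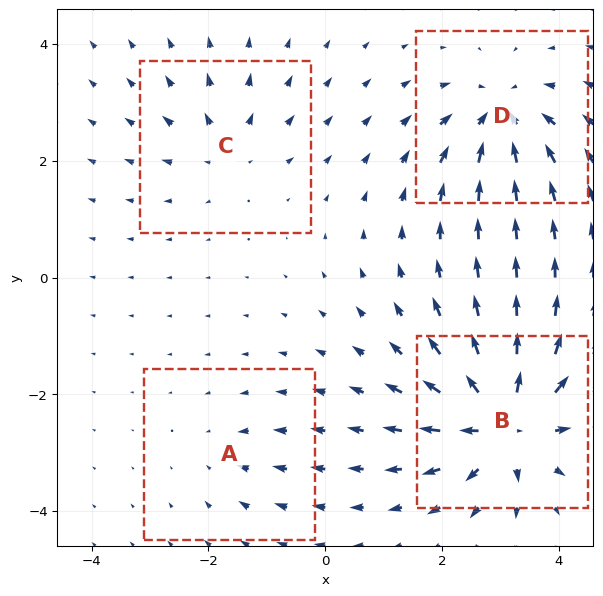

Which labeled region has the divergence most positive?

B

Divergence at each region's feature centre — A: about -2, B: about +9, C: about +4, D: about -6. Region B is most positive.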